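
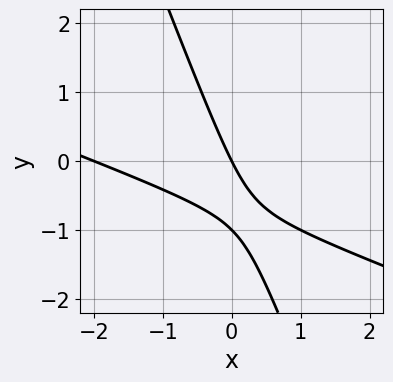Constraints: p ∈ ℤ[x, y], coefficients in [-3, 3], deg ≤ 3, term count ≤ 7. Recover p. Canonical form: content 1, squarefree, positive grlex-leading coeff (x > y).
x^2 + 3*x*y + y^2 + 2*x + y

First, the degree is 2 — no degree-1 curve has this shape.
Next, against the integer gridlines: among the integer gridlines, it crosses the y-axis at y ∈ {-1, 0}; the x-axis gridline crossings are at x ∈ {-2, 0}.
Finally, the integer polynomial consistent with all of this is the stated p.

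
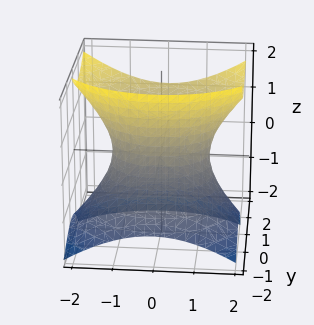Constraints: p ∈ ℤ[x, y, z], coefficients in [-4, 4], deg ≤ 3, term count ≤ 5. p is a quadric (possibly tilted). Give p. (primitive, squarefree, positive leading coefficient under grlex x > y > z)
1. The degree is 2 — a generic line meets the surface in up to 2 points.
2. Reading off the gridlines: the y-axis gridline crossings are at y ∈ {-1, 1}; no z-intercept at any integer in the box.
3. Together with the visible shape, these determine p as stated.

2*x^2 + 3*y^2 - 3*y*z - 2*z^2 - 3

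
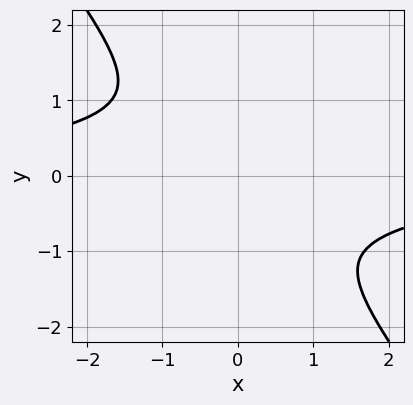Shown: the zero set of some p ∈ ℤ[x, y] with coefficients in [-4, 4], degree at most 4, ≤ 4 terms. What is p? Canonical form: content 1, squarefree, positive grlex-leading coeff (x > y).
2*x^3*y + y^4 + 3*x^2

First, the degree is 4 — the shape is more complex than any degree-3 curve.
Finally, the integer polynomial consistent with all of this is the stated p.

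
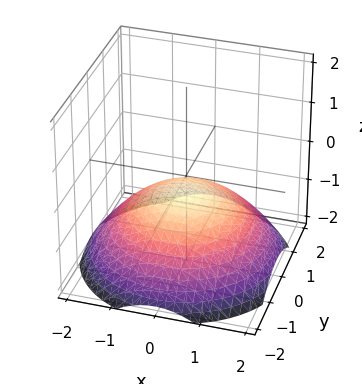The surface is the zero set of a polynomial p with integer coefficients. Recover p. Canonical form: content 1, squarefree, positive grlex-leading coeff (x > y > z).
x^2 + y^2 + 3*z + 1

The degree is 2 — the shape is more complex than any degree-1 surface.
Symmetry: the z-axis is an axis of rotation, so x and y enter only as x² + y².
From the visible intercepts: the surface avoids every integer x-axis point in the box; the surface avoids every integer y-axis point in the box; a circular section at z = -1 has radius between 1 and 2.
The integer polynomial consistent with all of this is the stated p.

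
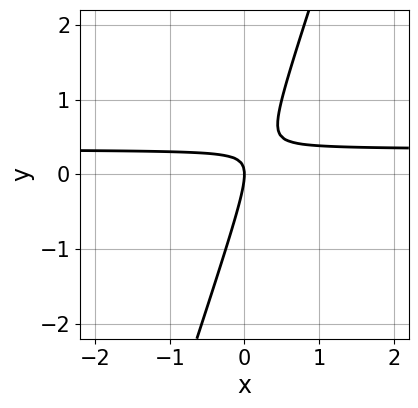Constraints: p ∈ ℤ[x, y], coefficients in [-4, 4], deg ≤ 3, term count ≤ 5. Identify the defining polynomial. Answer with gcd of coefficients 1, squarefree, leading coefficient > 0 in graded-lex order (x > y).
3*x*y - y^2 - x

deg p = 2. A generic line meets the curve in up to 2 points.
From the axis intercepts and sections: it meets the y-axis at y = 0 (among the integer gridlines); it meets the x-axis at x = 0 (among the integer gridlines).
Together with the visible shape, these determine p as stated.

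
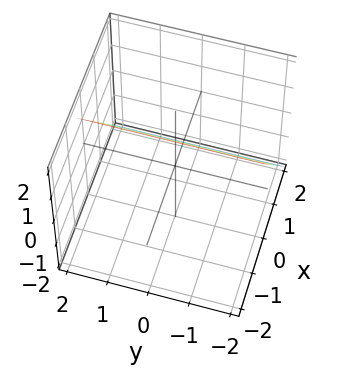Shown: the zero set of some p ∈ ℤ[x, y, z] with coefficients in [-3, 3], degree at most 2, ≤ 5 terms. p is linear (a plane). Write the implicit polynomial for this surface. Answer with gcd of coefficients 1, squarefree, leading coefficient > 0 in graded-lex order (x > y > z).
First, the degree is 1 — the surface is flat (a plane).
Next, from the axis intercepts and sections: no y-intercept at any integer in the box; one z-axis crossing is at z = 1.
Finally, fitting integer coefficients to these (and the overall shape) gives p.

3*x + 2*z - 2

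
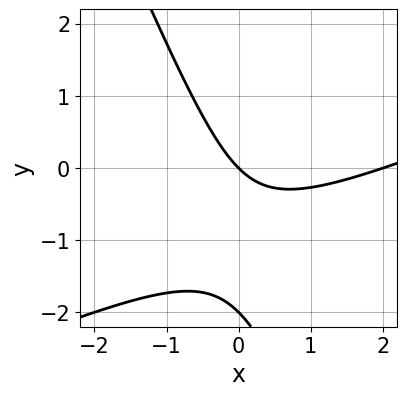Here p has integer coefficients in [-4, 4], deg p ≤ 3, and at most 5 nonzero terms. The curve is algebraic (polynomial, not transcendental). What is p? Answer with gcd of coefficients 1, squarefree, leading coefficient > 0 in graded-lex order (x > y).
First, degree: the shape is more complex than any degree-1 curve, so deg p = 2.
Then, reading off the gridlines: the y-axis gridline crossings are at y ∈ {-2, 0}; the x-axis gridline crossings are at x ∈ {0, 2}.
Finally, solving for integer coefficients yields p as stated.

x^2 - 2*x*y - y^2 - 2*x - 2*y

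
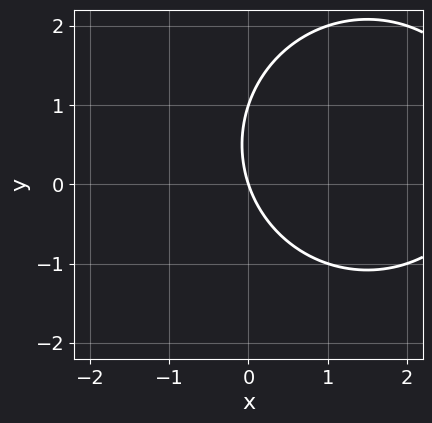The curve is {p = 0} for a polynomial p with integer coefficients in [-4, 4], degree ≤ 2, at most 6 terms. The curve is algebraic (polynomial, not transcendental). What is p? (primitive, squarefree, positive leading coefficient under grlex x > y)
1. deg p = 2.
2. Against the integer gridlines: among the integer gridlines, it crosses the y-axis at y ∈ {0, 1}; one x-axis crossing is at x = 0.
3. Assembling these constraints gives the stated polynomial.

x^2 + y^2 - 3*x - y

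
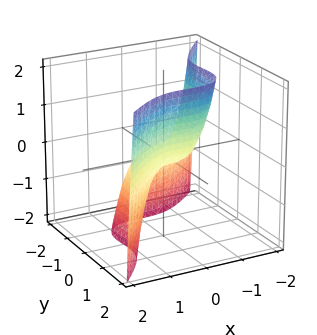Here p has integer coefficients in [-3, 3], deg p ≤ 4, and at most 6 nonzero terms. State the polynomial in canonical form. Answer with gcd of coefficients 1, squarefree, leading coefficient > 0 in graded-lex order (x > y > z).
(a) Degree: the shape is more complex than any degree-2 surface, so deg p = 3.
(b) Observable constraints: one x-axis crossing is at x = 0; it meets the y-axis at y = 0 (among the integer gridlines).
(c) These observations pin down the coefficients.

3*x^3 - 3*y^3 + y + 2*z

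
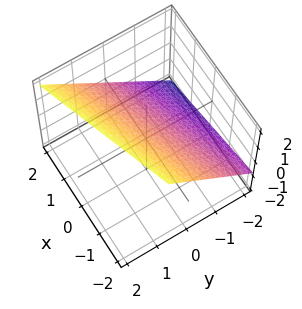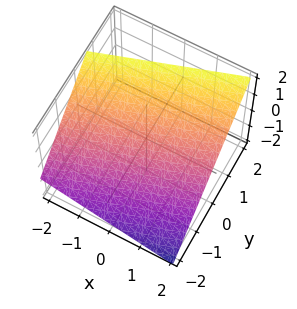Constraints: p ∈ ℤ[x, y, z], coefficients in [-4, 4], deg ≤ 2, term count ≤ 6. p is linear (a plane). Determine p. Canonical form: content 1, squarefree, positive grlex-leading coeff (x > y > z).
x - 3*y + 3*z - 2

1. deg p = 1.
2. From the visible intercepts: one x-axis crossing is at x = 2.
3. Solving for integer coefficients yields p as stated.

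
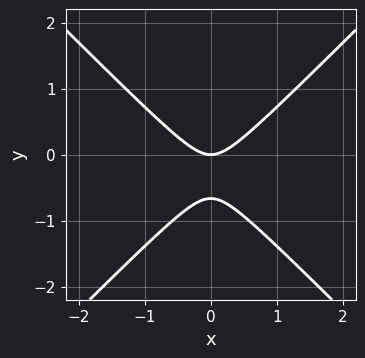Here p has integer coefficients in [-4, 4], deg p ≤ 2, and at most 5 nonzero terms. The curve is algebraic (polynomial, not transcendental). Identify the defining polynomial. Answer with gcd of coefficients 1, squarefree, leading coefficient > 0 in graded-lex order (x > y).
3*x^2 - 3*y^2 - 2*y

The degree is 2 — a generic line meets the curve in up to 2 points.
Symmetries: the x ↦ −x reflection is a symmetry, so x appears only in even powers.
Against the integer gridlines: one y-axis crossing is at y = 0; it meets the x-axis at x = 0 (among the integer gridlines).
Fitting integer coefficients to these (and the overall shape) gives p.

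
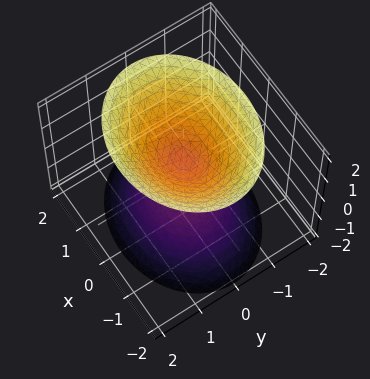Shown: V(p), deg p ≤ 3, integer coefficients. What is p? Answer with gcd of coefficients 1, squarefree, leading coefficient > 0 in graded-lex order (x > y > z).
2*x^2 + 3*y^2 - 2*z^2 + 1

1. The picture has 2 separate pieces. They look like related sheets of one shape, so recover p as a whole.
2. Degree: two separate bowl-shaped sheets opening away from each other; a quadric, so deg p = 2.
3. Symmetries: it's symmetric under z → −z, forcing even powers of z; it's symmetric under x → −x, forcing even powers of x; the y ↦ −y reflection is a symmetry, so y appears only in even powers.
4. Checking where it meets the axes: the surface avoids every integer x-axis point in the box; the surface avoids every integer y-axis point in the box.
5. Together with the visible shape, these determine p as stated.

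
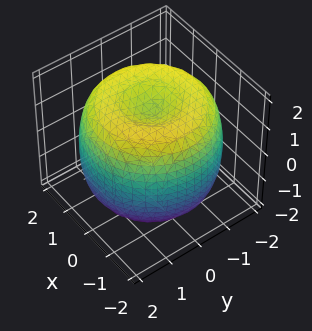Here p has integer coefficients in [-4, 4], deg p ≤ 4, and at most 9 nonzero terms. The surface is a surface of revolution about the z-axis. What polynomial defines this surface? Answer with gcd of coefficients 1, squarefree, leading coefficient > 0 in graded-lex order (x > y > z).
(a) deg p = 4. A generic line meets the surface in up to 4 points.
(b) Symmetry: the surface is invariant under rotation about z: p = q(x² + y², z).
(c) From the axis intercepts and sections: a circular section at z = -1 has radius between 1 and 2.
(d) Matching integer coefficients to the picture gives p.

x^4 + 2*x^2*y^2 + y^4 - 3*x^2 - 3*y^2 + 2*z^2 - 3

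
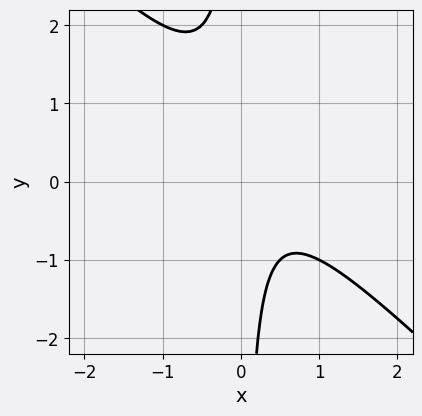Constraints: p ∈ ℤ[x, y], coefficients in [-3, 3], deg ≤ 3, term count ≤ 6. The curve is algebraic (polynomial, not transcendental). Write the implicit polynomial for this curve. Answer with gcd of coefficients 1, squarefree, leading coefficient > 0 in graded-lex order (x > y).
2*x^2 + 2*x*y - x + 1

First, degree: a generic line meets the curve in up to 2 points, so deg p = 2.
Next, checking where it meets the axes: it misses every integer gridline on the y-axis; the curve avoids every integer x-axis point in the box.
Finally, matching integer coefficients to the picture gives p.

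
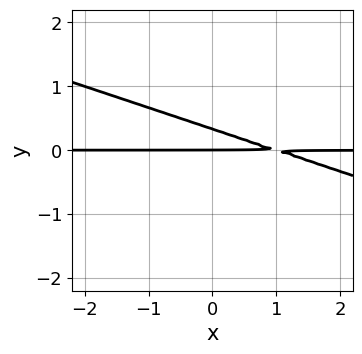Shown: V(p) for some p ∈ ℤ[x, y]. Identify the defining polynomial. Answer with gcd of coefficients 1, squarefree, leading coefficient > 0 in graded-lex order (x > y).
x*y + 3*y^2 - y

First, the degree is 2 — a generic line meets the curve in up to 2 points.
Next, reading off the gridlines: it crosses the y-axis at the gridline y = 0; the visible x-axis segment lies entirely on the curve.
Finally, the integer polynomial consistent with all of this is the stated p.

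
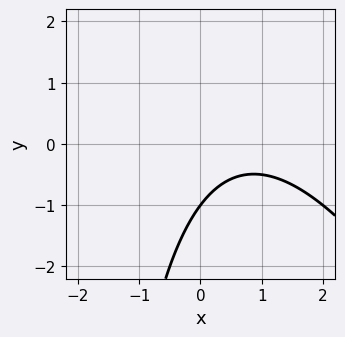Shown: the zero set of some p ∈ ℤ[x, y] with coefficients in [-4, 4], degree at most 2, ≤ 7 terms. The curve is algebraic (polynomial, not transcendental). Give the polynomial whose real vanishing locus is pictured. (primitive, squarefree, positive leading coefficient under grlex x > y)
2*x^2 + x*y - 3*x + 3*y + 3

First, degree: no degree-1 curve has this shape, so deg p = 2.
Next, reading off the gridlines: the curve avoids every integer x-axis point in the box; it crosses the y-axis at the gridline y = -1.
Finally, matching integer coefficients to the picture gives p.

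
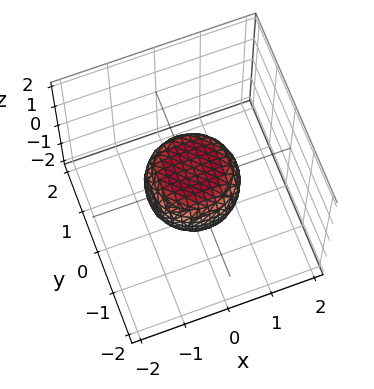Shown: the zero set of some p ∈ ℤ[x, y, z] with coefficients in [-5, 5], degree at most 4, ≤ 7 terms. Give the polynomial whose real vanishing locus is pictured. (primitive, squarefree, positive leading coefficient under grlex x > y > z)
2*x^4 + 4*x^2*y^2 + 2*y^4 - x^2 - y^2 + 2*z^2 - 1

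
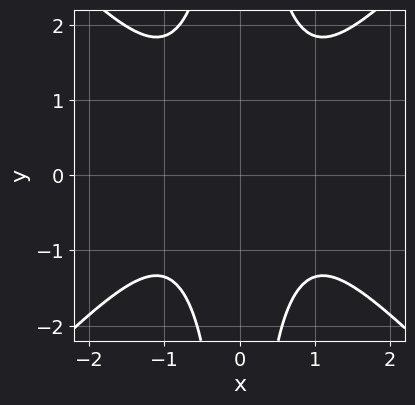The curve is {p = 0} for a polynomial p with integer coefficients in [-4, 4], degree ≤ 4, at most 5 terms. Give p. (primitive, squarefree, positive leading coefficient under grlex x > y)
First, degree: a generic line meets the curve in up to 4 points, so deg p = 4.
Next, symmetries: mirror symmetry x ↦ −x ⇒ only even powers of x.
Then, observable constraints: it misses every integer gridline on the x-axis; it misses every integer gridline on the y-axis.
Finally, fitting integer coefficients to these (and the overall shape) gives p.

2*x^4 - 2*x^2*y^2 + x^2*y + 3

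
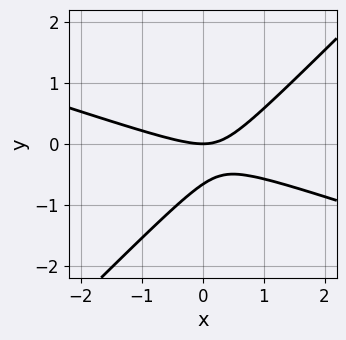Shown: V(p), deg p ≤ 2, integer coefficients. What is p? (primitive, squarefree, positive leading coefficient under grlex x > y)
deg p = 2.
Observable constraints: one x-axis crossing is at x = 0; it crosses the y-axis at the gridline y = 0.
Assembling these constraints gives the stated polynomial.

x^2 + 2*x*y - 3*y^2 - 2*y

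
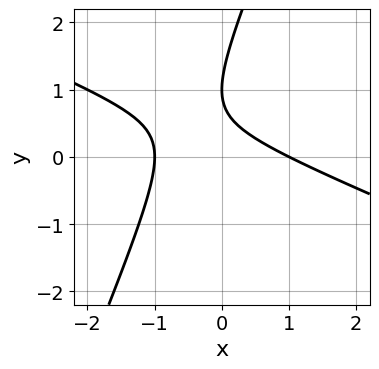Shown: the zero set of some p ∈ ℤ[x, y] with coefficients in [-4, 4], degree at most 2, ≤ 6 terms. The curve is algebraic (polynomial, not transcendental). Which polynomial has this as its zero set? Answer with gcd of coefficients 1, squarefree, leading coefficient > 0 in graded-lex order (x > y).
x^2 + 2*x*y - y^2 + 2*y - 1

(a) Degree: no degree-1 curve has this shape, so deg p = 2.
(b) From the axis intercepts and sections: it crosses the y-axis at the gridline y = 1; among the integer gridlines, it crosses the x-axis at x ∈ {-1, 1}.
(c) Solving for integer coefficients yields p as stated.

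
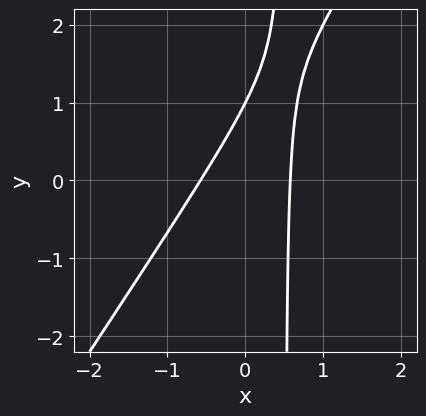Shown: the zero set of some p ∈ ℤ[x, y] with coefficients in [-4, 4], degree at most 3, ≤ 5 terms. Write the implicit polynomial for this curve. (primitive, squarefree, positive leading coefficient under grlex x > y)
3*x^2 - 2*x*y + y - 1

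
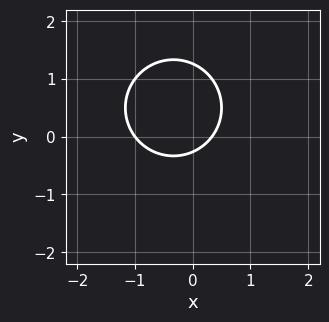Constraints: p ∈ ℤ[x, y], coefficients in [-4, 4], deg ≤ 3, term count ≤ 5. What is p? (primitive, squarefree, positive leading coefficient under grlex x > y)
3*x^2 + 3*y^2 + 2*x - 3*y - 1

The degree is 2 — no degree-1 curve has this shape.
From the visible intercepts: it meets the x-axis at x = -1 (among the integer gridlines).
Assembling these constraints gives the stated polynomial.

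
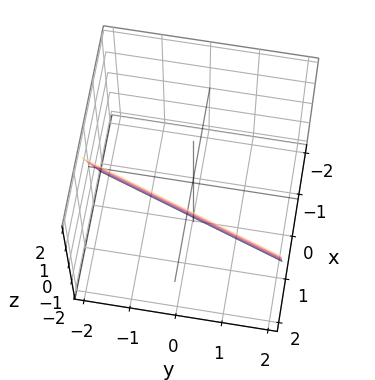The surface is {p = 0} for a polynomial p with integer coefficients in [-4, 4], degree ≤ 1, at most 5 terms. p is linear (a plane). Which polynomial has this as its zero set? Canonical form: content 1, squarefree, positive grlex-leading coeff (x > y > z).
3*x - y - z - 2

1. The degree is 1 — the surface is flat (a plane).
2. From the visible intercepts: one y-axis crossing is at y = -2; it crosses the z-axis at the gridline z = -2.
3. These observations pin down the coefficients.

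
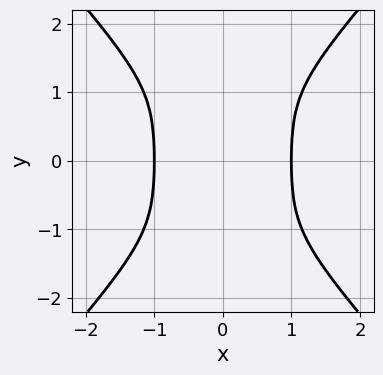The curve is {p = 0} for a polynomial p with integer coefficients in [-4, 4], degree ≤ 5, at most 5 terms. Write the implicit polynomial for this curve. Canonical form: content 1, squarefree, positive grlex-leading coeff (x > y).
(a) deg p = 4.
(b) Symmetries: mirror symmetry y ↦ −y ⇒ only even powers of y; the x ↦ −x reflection is a symmetry, so x appears only in even powers.
(c) Observable constraints: no y-intercept at any integer in the box; the x-axis gridline crossings are at x ∈ {-1, 1}.
(d) Matching integer coefficients to the picture gives p.

3*x^4 - x^2*y^2 - y^4 - 3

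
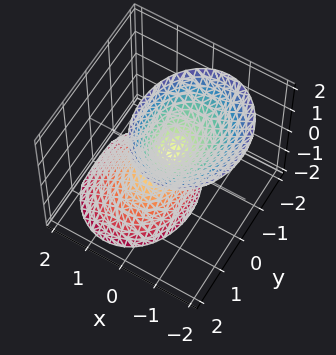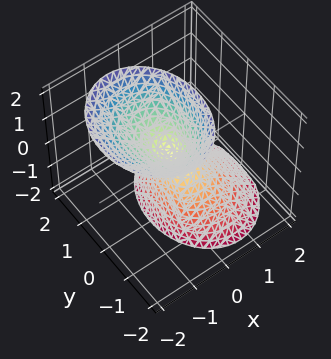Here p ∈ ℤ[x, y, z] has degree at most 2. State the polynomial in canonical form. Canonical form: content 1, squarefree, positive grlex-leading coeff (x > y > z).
First, I count 2 distinct pieces.
Then, deg p = 2.
Then, observable constraints: it meets the z-axis at z = 0 (among the integer gridlines); one x-axis crossing is at x = 0; one y-axis crossing is at y = 0.
Finally, solving for integer coefficients yields p as stated.

3*x^2 + 2*x*z + 2*y^2 - z^2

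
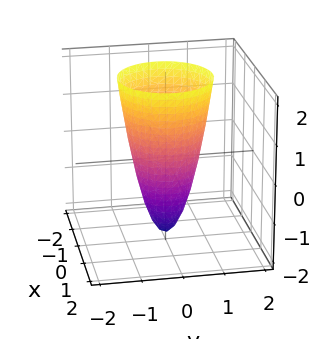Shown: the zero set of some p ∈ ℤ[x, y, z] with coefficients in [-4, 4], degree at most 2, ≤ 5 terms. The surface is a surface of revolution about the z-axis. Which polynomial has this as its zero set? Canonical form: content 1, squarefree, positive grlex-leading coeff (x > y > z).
First, degree: the shape is more complex than any degree-1 surface, so deg p = 2.
Next, by symmetry, the z-axis is an axis of rotation, so x and y enter only as x² + y².
Next, against the integer gridlines: a circular section at z = 1 has radius exactly 1; it meets the z-axis at z = -2 (among the integer gridlines).
Finally, matching integer coefficients to the picture gives p.

3*x^2 + 3*y^2 - z - 2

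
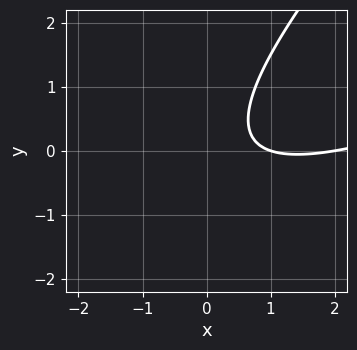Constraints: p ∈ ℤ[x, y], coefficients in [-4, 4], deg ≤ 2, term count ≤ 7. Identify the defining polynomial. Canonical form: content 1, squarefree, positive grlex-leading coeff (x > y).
x^2 - 3*x*y + 2*y^2 - 3*x + 2

First, degree: the shape is more complex than any degree-1 curve, so deg p = 2.
Next, checking where it meets the axes: no y-intercept at any integer in the box; among the integer gridlines, it crosses the x-axis at x ∈ {1, 2}.
Finally, fitting integer coefficients to these (and the overall shape) gives p.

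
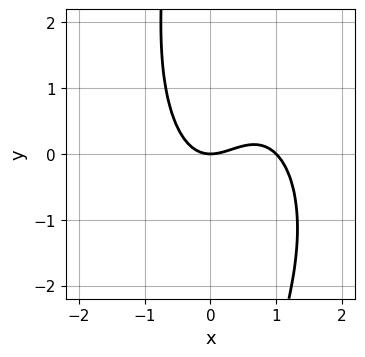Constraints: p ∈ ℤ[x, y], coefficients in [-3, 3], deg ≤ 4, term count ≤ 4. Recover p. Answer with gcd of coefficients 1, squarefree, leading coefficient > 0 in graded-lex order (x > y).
3*x^3 + x*y^2 - 3*x^2 + 3*y

First, deg p = 3. No degree-2 curve has this shape.
Then, against the integer gridlines: the x-axis gridline crossings are at x ∈ {0, 1}; it meets the y-axis at y = 0 (among the integer gridlines).
Finally, solving for integer coefficients yields p as stated.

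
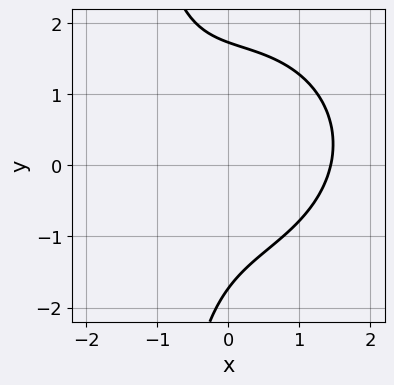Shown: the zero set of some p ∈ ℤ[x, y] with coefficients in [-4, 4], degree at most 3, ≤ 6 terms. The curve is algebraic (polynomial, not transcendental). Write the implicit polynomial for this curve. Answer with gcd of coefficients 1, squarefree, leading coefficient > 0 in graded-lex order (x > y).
x^3 + x*y^2 - x*y + y^2 - 3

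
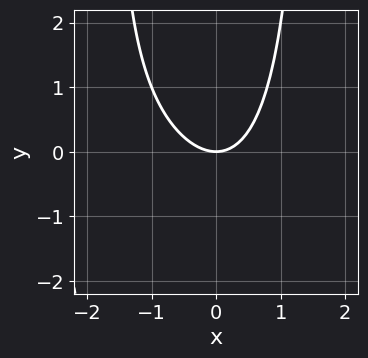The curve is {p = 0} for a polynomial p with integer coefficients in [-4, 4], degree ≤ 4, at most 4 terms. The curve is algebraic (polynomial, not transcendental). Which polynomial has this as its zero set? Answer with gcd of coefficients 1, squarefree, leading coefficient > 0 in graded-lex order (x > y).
1. Degree: a generic line meets the curve in up to 3 points, so deg p = 3.
2. From the visible intercepts: one y-axis crossing is at y = 0; one x-axis crossing is at x = 0.
3. Putting this together gives p.

x^3 + x^2*y + 3*x^2 - 3*y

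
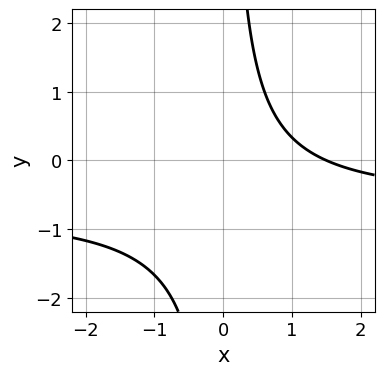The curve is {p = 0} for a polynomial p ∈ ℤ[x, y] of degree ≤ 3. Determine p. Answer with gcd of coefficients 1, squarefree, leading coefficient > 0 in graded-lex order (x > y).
3*x*y + 2*x - 3

First, the degree is 2 — a generic line meets the curve in up to 2 points.
Next, against the integer gridlines: no y-intercept at any integer in the box.
Finally, together with the visible shape, these determine p as stated.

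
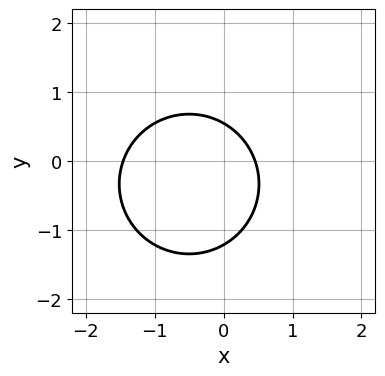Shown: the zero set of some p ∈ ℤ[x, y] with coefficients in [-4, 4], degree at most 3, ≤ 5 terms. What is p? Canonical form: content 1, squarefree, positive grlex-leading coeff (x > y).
Degree: the shape is more complex than any degree-1 curve, so deg p = 2.
The integer polynomial consistent with all of this is the stated p.

3*x^2 + 3*y^2 + 3*x + 2*y - 2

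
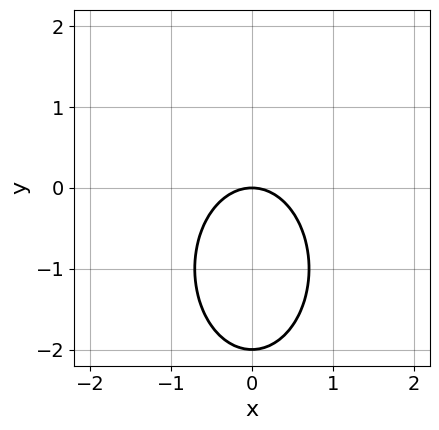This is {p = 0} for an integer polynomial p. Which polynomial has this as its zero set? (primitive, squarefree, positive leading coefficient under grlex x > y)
2*x^2 + y^2 + 2*y

deg p = 2. A generic line meets the curve in up to 2 points.
Symmetries: it's symmetric under x → −x, forcing even powers of x.
Reading off the gridlines: the y-axis gridline crossings are at y ∈ {-2, 0}; one x-axis crossing is at x = 0.
Putting this together gives p.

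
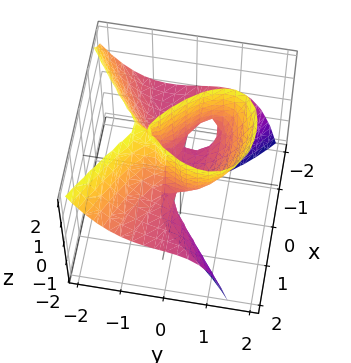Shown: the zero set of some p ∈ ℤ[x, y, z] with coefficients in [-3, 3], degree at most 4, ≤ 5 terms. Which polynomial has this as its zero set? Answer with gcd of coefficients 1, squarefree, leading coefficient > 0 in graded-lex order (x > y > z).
2*x^2*z + 2*y^3 + x*y - 2*y*z - z

1. Degree: the shape is more complex than any degree-2 surface, so deg p = 3.
2. From the axis intercepts and sections: it crosses the z-axis at the gridline z = 0; the visible x-axis segment lies entirely on the surface; it meets the y-axis at y = 0 (among the integer gridlines).
3. Together with the visible shape, these determine p as stated.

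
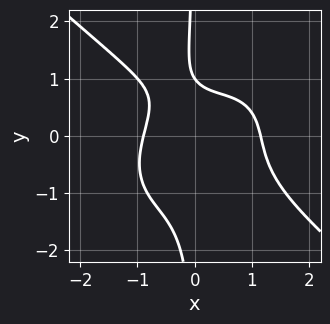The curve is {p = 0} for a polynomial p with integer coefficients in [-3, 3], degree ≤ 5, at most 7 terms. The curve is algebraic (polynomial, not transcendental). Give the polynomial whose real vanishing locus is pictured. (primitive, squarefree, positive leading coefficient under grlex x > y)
First, deg p = 4.
Then, reading off the gridlines: one y-axis crossing is at y = 1.
Finally, fitting integer coefficients to these (and the overall shape) gives p.

2*x^4 + 3*x*y^3 - x^3 + 2*y - 2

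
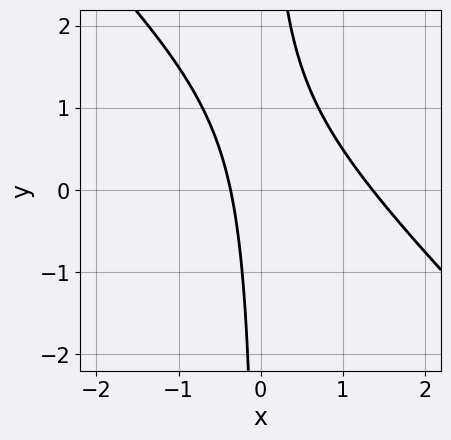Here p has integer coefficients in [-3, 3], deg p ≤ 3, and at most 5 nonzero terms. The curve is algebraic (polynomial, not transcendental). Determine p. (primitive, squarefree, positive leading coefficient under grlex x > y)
2*x^2 + 2*x*y - 2*x - 1

1. deg p = 2.
2. From the visible intercepts: it misses every integer gridline on the y-axis.
3. Putting this together gives p.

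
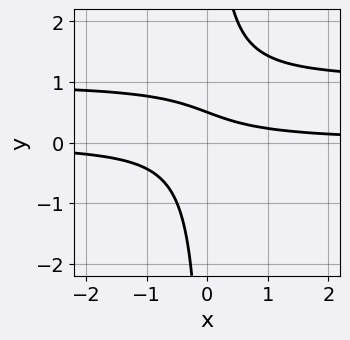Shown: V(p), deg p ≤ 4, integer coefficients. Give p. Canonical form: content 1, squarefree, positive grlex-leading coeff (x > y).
(a) deg p = 3. The shape is more complex than any degree-2 curve.
(b) Reading off the gridlines: the curve avoids every integer x-axis point in the box.
(c) The integer polynomial consistent with all of this is the stated p.

3*x*y^2 - 3*x*y - 2*y + 1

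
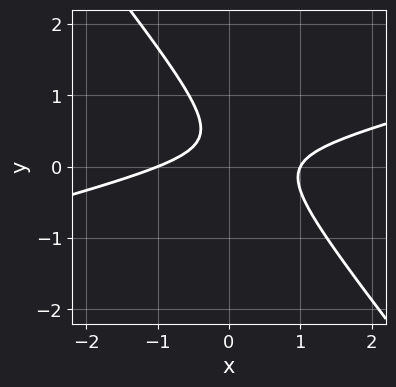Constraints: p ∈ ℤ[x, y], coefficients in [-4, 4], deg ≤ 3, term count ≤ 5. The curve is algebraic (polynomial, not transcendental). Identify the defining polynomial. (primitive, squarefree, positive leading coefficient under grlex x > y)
x^2 - 3*x*y - 3*y^2 + 2*y - 1

1. The degree is 2 — no degree-1 curve has this shape.
2. From the visible intercepts: no y-intercept at any integer in the box; among the integer gridlines, it crosses the x-axis at x ∈ {-1, 1}.
3. The integer polynomial consistent with all of this is the stated p.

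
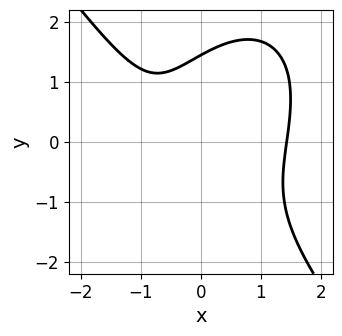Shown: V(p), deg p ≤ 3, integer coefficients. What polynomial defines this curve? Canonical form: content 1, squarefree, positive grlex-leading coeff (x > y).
Degree: no degree-2 curve has this shape, so deg p = 3.
Matching integer coefficients to the picture gives p.

2*x^3 + y^3 - x*y - 2*x - 3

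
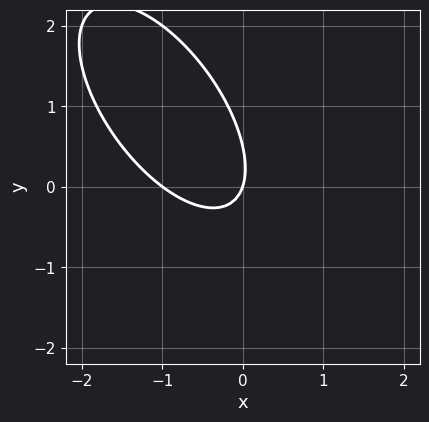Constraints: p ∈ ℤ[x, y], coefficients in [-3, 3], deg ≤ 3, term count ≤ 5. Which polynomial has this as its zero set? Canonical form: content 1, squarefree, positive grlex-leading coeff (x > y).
First, deg p = 2.
Next, checking where it meets the axes: among the integer gridlines, it crosses the x-axis at x ∈ {-1, 0}; it crosses the y-axis at the gridline y = 0.
Finally, fitting integer coefficients to these (and the overall shape) gives p.

3*x^2 + 3*x*y + 2*y^2 + 3*x - y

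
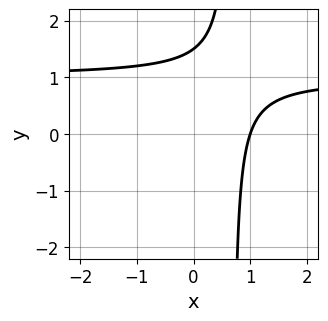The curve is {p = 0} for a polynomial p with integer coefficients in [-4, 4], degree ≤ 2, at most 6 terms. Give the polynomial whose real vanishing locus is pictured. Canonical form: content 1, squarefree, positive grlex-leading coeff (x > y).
3*x*y - 3*x - 2*y + 3

(a) deg p = 2. A generic line meets the curve in up to 2 points.
(b) Observable constraints: it crosses the x-axis at the gridline x = 1.
(c) Fitting integer coefficients to these (and the overall shape) gives p.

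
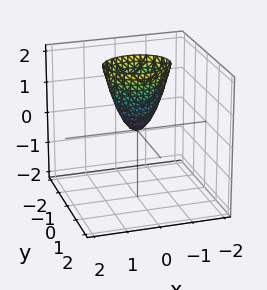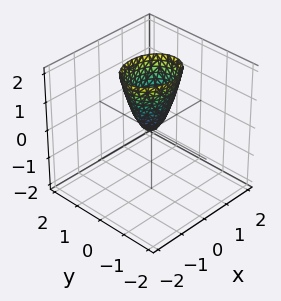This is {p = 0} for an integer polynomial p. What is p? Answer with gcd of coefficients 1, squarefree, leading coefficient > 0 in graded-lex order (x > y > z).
2*x^2 + 3*y^2 - z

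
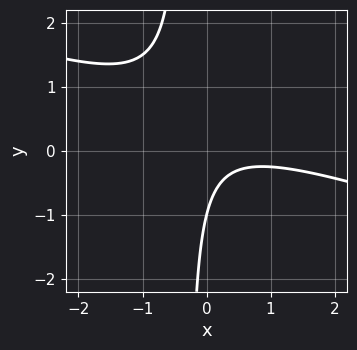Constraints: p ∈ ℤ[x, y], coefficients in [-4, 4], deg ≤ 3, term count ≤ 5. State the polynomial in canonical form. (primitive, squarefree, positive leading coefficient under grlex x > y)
x^2 + 3*x*y - x + y + 1

(a) deg p = 2. A generic line meets the curve in up to 2 points.
(b) Reading off the gridlines: it meets the y-axis at y = -1 (among the integer gridlines); no x-intercept at any integer in the box.
(c) Matching integer coefficients to the picture gives p.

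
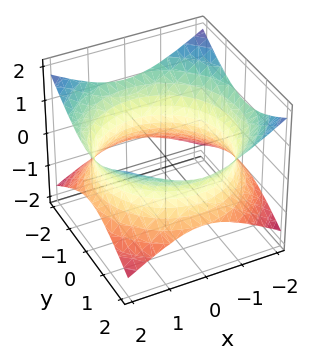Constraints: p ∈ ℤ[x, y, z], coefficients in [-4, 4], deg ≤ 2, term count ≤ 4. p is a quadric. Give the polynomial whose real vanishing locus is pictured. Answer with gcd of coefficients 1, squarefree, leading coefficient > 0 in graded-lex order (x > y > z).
1. deg p = 2.
2. Symmetries: mirror symmetry z ↦ −z ⇒ only even powers of z; every cross-section ⟂ z is a circle, so x, y appear only via x² + y².
3. Observable constraints: the surface avoids every integer z-axis point in the box; a circular section at z = 0 has radius between 1 and 2.
4. Putting this together gives p.

x^2 + y^2 - 2*z^2 - 3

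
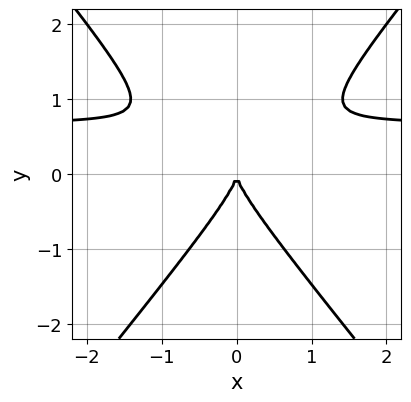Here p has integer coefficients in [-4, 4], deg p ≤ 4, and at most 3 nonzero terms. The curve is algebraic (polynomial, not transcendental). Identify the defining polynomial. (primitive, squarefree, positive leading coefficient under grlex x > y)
Degree: a generic line meets the curve in up to 3 points, so deg p = 3.
Symmetries: mirror symmetry x ↦ −x ⇒ only even powers of x.
Against the integer gridlines: it meets the x-axis at x = 0 (among the integer gridlines); it meets the y-axis at y = 0 (among the integer gridlines).
Together with the visible shape, these determine p as stated.

3*x^2*y - 2*y^3 - 2*x^2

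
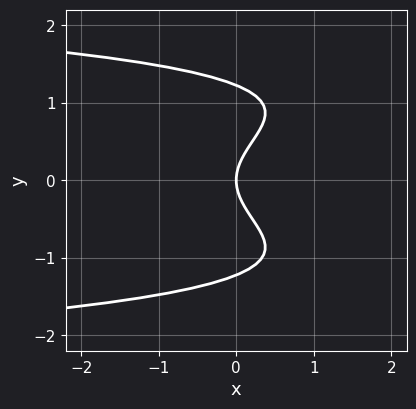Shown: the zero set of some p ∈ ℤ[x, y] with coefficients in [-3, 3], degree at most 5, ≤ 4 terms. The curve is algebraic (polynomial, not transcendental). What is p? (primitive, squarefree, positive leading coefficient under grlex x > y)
The degree is 4 — the shape is more complex than any degree-3 curve.
Symmetries: mirror symmetry y ↦ −y ⇒ only even powers of y.
Observable constraints: it meets the x-axis at x = 0 (among the integer gridlines); one y-axis crossing is at y = 0.
The integer polynomial consistent with all of this is the stated p.

2*y^4 - 3*y^2 + 3*x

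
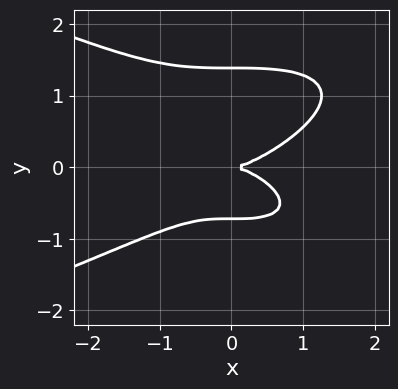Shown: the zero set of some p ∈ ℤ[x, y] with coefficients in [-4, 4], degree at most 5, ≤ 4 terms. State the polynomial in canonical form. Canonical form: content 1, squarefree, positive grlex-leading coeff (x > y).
(a) Degree: a generic line meets the curve in up to 4 points, so deg p = 4.
(b) Observable constraints: one y-axis crossing is at y = 0; it meets the x-axis at x = 0 (among the integer gridlines).
(c) Together with the visible shape, these determine p as stated.

3*y^4 + x^3 - 2*y^3 - 3*y^2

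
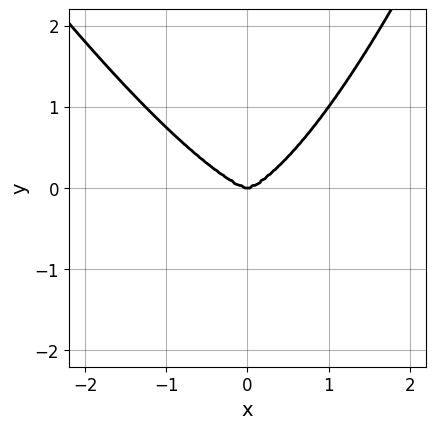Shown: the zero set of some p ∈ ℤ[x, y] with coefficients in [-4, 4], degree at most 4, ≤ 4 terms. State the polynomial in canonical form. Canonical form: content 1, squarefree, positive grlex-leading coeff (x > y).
2*x^4 + x^3*y - 3*y^3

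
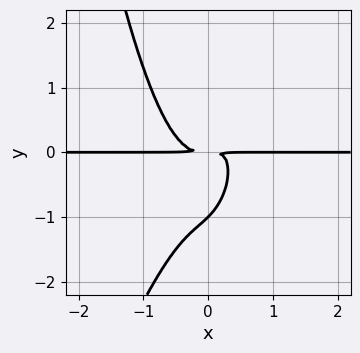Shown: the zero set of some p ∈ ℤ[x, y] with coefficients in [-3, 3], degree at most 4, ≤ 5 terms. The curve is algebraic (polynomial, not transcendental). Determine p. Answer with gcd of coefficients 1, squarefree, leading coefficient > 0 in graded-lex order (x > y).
First, deg p = 4. The shape is more complex than any degree-3 curve.
Then, from the axis intercepts and sections: every point of the x-axis in the box is on the curve; it meets the y-axis at y = -1 (among the integer gridlines).
Finally, putting this together gives p.

3*x^3*y - x^2*y^2 - x*y^2 + y^3 + y^2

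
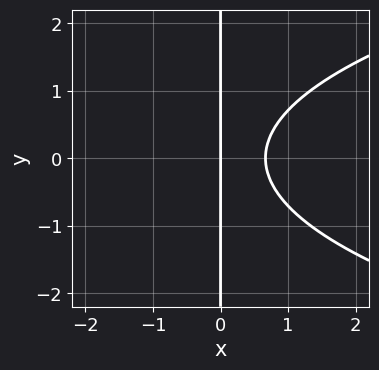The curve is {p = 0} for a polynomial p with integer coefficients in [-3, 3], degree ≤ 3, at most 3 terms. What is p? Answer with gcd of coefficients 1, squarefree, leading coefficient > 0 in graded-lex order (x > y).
2*x*y^2 - 3*x^2 + 2*x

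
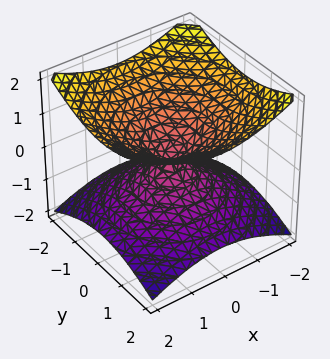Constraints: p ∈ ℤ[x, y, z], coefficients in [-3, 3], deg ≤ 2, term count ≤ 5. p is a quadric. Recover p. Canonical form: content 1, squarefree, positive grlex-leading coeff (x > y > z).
1. Degree: two nappes meeting at a single point; a quadric, so deg p = 2.
2. Symmetries: every cross-section ⟂ z is a circle, so x, y appear only via x² + y²; the z ↦ −z reflection is a symmetry, so z appears only in even powers.
3. Observable constraints: it crosses the z-axis at the gridline z = 0; it meets the y-axis at y = 0 (among the integer gridlines); a circular section at z = -1 has radius between 1 and 2.
4. Together with the visible shape, these determine p as stated.

x^2 + y^2 - 2*z^2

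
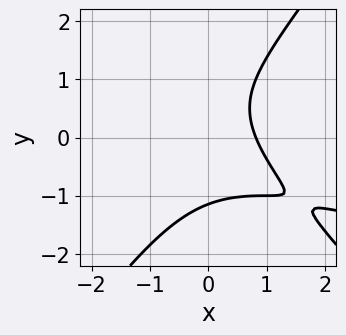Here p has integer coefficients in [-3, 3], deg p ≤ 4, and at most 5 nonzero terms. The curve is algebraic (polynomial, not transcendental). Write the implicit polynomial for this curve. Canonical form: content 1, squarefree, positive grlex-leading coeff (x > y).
x^3 + 3*x^2*y - 2*y^3 + 3*x - 3

The degree is 3 — the shape is more complex than any degree-2 curve.
The integer polynomial consistent with all of this is the stated p.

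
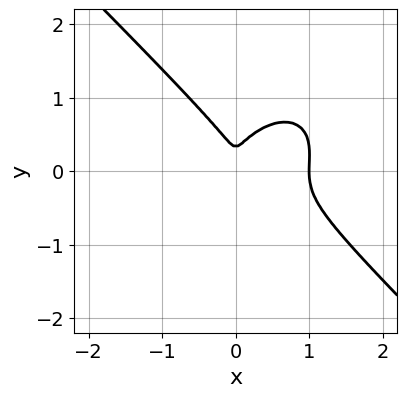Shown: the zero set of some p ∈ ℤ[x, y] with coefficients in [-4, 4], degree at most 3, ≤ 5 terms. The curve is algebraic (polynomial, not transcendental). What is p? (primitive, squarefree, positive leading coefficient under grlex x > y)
The degree is 3 — a generic line meets the curve in up to 3 points.
Reading off the gridlines: it crosses the x-axis at the gridline x = 1.
Assembling these constraints gives the stated polynomial.

3*x^3 + 3*y^3 - 3*x^2 - y^2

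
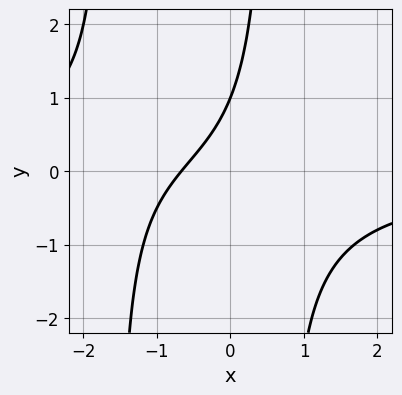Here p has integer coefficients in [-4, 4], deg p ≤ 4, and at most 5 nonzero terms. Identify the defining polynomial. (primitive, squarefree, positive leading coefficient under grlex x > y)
2*x^2*y + 2*x*y + 3*x - 2*y + 2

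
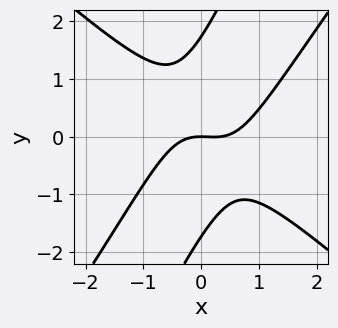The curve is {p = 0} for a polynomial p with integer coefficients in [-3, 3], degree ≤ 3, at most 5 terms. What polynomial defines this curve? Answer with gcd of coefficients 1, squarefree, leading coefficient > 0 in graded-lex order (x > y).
First, degree: no degree-2 curve has this shape, so deg p = 3.
Next, from the axis intercepts and sections: one x-axis crossing is at x = 0; it crosses the y-axis at the gridline y = 0.
Finally, the integer polynomial consistent with all of this is the stated p.

3*x^3 - 3*x*y^2 + y^3 - x^2 - 3*y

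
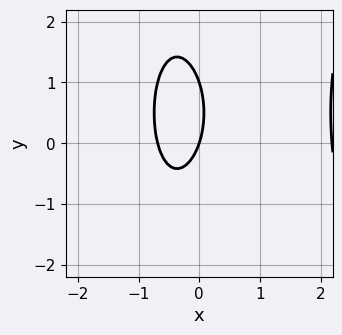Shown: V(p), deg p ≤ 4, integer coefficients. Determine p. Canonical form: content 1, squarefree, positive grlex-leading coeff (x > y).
2*x^3 - 3*x^2 - y^2 - 3*x + y

First, degree: the shape is more complex than any degree-2 curve, so deg p = 3.
Next, observable constraints: one x-axis crossing is at x = 0; among the integer gridlines, it crosses the y-axis at y ∈ {0, 1}.
Finally, assembling these constraints gives the stated polynomial.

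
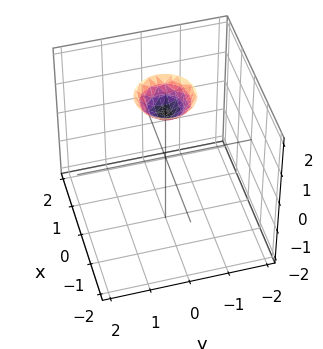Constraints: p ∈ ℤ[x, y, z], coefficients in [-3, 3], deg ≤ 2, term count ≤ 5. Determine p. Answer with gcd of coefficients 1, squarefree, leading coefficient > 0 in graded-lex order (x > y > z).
1. The degree is 2 — the shape is more complex than any degree-1 surface.
2. Symmetries: rotational symmetry about the z-axis ⇒ p depends on x, y only through x² + y².
3. Against the integer gridlines: the surface avoids every integer x-axis point in the box; the surface avoids every integer y-axis point in the box.
4. Matching integer coefficients to the picture gives p.

2*x^2 + 2*y^2 - 2*z + 3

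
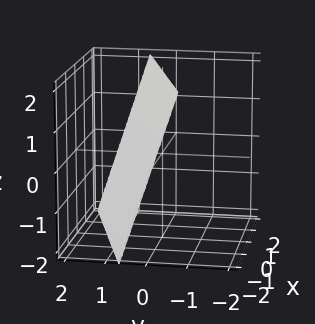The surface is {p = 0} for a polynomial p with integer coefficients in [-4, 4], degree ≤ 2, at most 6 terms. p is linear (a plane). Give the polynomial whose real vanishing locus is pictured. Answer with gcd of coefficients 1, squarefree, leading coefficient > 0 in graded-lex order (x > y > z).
deg p = 1. Every cross-section is a straight line — this is a plane.
From the visible intercepts: one x-axis crossing is at x = -2; one z-axis crossing is at z = 2.
Solving for integer coefficients yields p as stated.

x - 3*y - z + 2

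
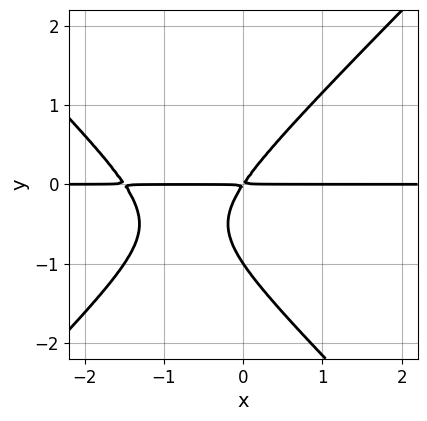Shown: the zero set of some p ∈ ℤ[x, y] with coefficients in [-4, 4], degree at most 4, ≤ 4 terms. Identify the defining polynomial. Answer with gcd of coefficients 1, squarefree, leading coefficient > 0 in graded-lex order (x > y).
Degree: no degree-2 curve has this shape, so deg p = 3.
From the visible intercepts: it meets the y-axis at y = -1 (among the integer gridlines); the visible x-axis segment lies entirely on the curve.
Together with the visible shape, these determine p as stated.

2*x^2*y - 2*y^3 + 3*x*y - 2*y^2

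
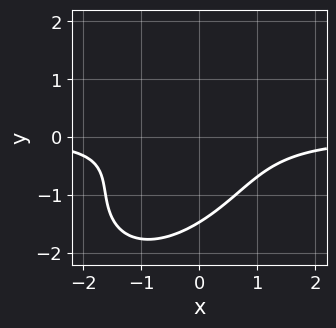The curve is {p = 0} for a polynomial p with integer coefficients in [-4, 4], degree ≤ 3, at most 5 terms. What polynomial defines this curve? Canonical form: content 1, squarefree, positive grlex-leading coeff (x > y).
The degree is 3 — the shape is more complex than any degree-2 curve.
Checking where it meets the axes: no x-intercept at any integer in the box.
These observations pin down the coefficients.

x^2*y - x*y^2 + y^3 + y^2 + 1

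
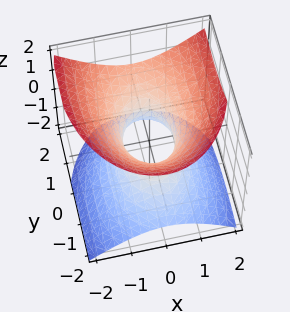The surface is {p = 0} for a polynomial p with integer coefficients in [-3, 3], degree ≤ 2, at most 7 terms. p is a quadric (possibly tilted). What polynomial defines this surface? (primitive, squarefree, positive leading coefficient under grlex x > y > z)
1. deg p = 2. No degree-1 surface has this shape.
2. Reading off the gridlines: no z-intercept at any integer in the box; among the integer gridlines, it crosses the y-axis at y ∈ {-1, 1}.
3. Putting this together gives p.

2*x^2 + y^2 - y*z - 2*z^2 - 1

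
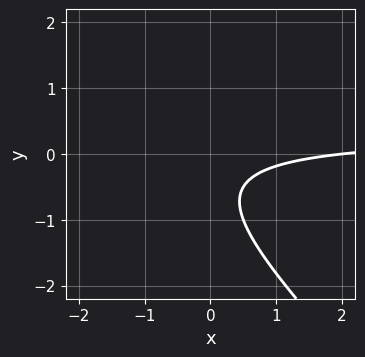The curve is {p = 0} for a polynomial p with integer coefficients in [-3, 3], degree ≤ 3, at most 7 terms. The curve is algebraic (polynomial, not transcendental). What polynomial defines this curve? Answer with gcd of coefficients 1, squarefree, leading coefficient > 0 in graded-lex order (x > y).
3*x*y + 3*y^2 - x + 3*y + 2

deg p = 2. A generic line meets the curve in up to 2 points.
Reading off the gridlines: one x-axis crossing is at x = 2; the curve avoids every integer y-axis point in the box.
Together with the visible shape, these determine p as stated.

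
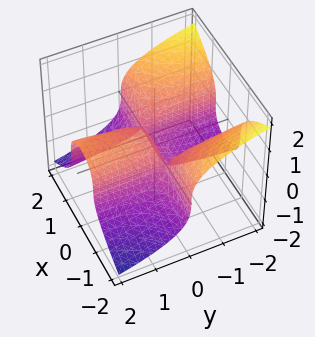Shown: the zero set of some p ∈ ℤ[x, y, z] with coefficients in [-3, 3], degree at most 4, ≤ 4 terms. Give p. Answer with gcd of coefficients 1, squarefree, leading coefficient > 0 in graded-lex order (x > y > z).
First, degree: no degree-2 surface has this shape, so deg p = 3.
Next, checking where it meets the axes: it crosses the y-axis at the gridline y = 0; it crosses the z-axis at the gridline z = 0; the visible x-axis segment lies entirely on the surface.
Finally, fitting integer coefficients to these (and the overall shape) gives p.

2*x^2*y + 3*z^3 - y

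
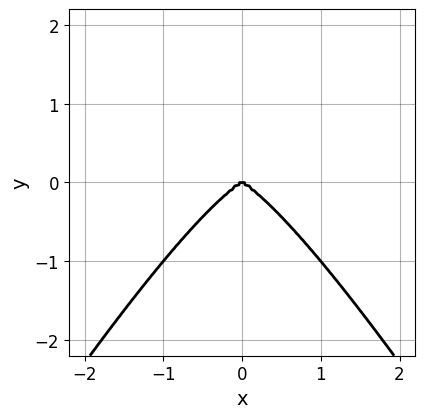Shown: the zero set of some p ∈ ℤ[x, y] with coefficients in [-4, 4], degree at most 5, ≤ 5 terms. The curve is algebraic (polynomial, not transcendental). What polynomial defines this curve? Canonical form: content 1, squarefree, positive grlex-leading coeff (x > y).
3*x^4 - x^2*y^2 - x^2*y + 3*y^3

Degree: the shape is more complex than any degree-3 curve, so deg p = 4.
Symmetries: it's symmetric under x → −x, forcing even powers of x.
From the axis intercepts and sections: it meets the x-axis at x = 0 (among the integer gridlines); it crosses the y-axis at the gridline y = 0.
The integer polynomial consistent with all of this is the stated p.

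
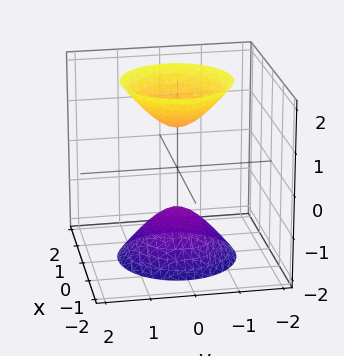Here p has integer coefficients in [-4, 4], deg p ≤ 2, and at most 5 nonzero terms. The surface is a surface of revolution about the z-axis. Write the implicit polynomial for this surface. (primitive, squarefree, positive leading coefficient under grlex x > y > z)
(a) I count 2 distinct pieces.
(b) deg p = 2.
(c) By symmetry, the z-axis is an axis of rotation, so x and y enter only as x² + y².
(d) From the visible intercepts: the surface avoids every integer x-axis point in the box; it misses every integer gridline on the y-axis.
(e) Putting this together gives p.

2*x^2 + 2*y^2 - z^2 + 1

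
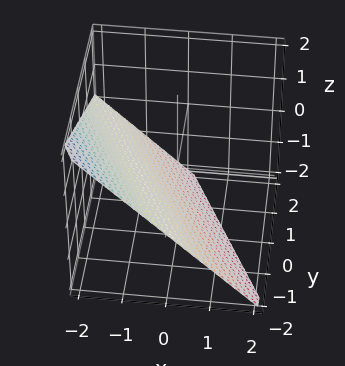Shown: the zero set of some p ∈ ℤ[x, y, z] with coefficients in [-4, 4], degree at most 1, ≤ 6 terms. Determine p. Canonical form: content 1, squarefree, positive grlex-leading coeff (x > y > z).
First, deg p = 1. Every cross-section is a straight line — this is a plane.
Then, reading off the gridlines: it meets the x-axis at x = -1 (among the integer gridlines); it crosses the z-axis at the gridline z = -1.
Finally, putting this together gives p. Check: (0, -2, 0) on the y-axis lies on the surface, and p(0, -2, 0) = 0. ✓

2*x + y + 2*z + 2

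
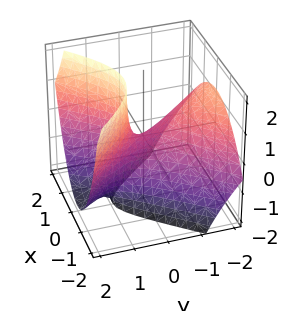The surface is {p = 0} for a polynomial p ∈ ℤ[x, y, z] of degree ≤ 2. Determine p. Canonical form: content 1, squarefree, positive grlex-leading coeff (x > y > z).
3*x^2 - 2*y^2 - 3*y*z + 2*z

1. The degree is 2 — the shape is more complex than any degree-1 surface.
2. Observable constraints: it crosses the z-axis at the gridline z = 0; one y-axis crossing is at y = 0.
3. These observations pin down the coefficients.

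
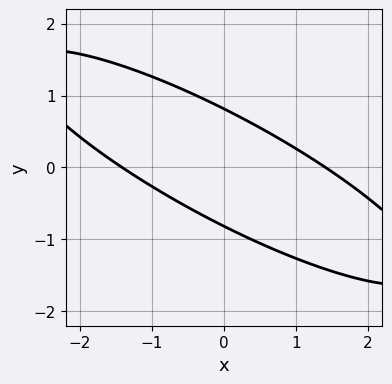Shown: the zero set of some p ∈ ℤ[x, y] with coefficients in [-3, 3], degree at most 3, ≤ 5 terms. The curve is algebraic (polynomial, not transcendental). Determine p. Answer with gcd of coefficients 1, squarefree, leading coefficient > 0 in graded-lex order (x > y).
x^2 + 3*x*y + 3*y^2 - 2

1. Degree: a generic line meets the curve in up to 2 points, so deg p = 2.
2. Matching integer coefficients to the picture gives p.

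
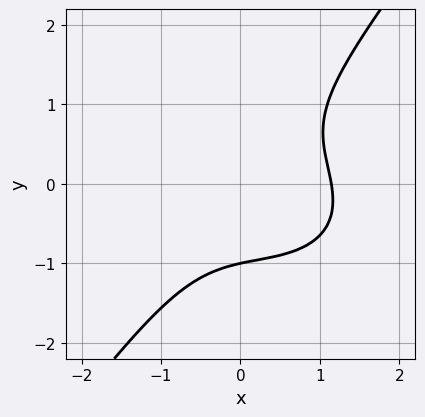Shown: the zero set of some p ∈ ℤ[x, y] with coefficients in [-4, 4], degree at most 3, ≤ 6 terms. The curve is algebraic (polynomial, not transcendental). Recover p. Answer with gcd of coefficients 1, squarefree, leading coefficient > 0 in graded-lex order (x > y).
The degree is 3 — a generic line meets the curve in up to 3 points.
From the visible intercepts: one y-axis crossing is at y = -1.
Solving for integer coefficients yields p as stated.

2*x^3 + x^2*y + 2*x*y^2 - 3*y^3 - 3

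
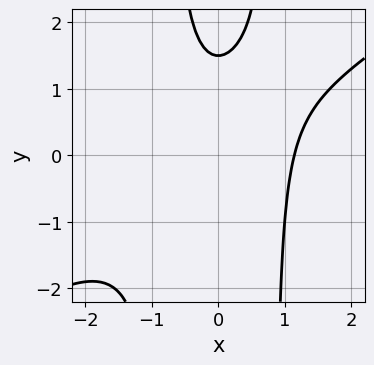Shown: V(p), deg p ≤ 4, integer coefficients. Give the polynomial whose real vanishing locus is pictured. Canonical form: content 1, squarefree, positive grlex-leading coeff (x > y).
2*x^3 - 3*x^2*y + 2*y - 3

Degree: the shape is more complex than any degree-2 curve, so deg p = 3.
The integer polynomial consistent with all of this is the stated p.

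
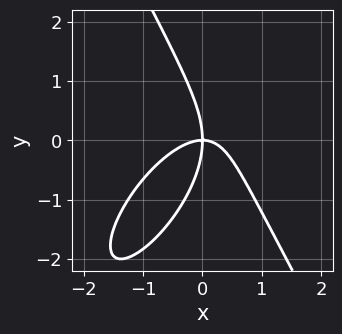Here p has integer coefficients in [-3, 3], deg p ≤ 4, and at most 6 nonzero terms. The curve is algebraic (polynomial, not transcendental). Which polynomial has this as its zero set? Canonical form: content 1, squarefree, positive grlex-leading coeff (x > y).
3*x^3 - 2*x^2*y + y^3 + 3*x*y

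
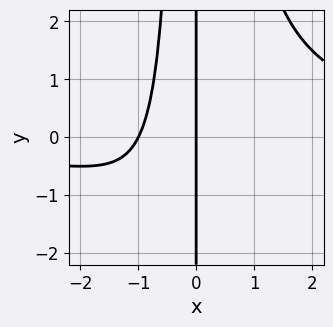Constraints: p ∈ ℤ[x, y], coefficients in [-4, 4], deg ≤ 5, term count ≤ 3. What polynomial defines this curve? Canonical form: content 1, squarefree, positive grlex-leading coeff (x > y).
x^3*y - 2*x^2 - 2*x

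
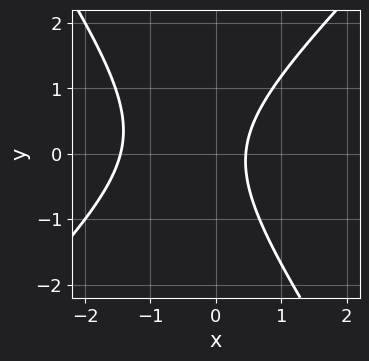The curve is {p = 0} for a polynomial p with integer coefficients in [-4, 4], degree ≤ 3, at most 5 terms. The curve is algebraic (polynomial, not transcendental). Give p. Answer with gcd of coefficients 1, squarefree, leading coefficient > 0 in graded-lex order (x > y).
1. Degree: a generic line meets the curve in up to 2 points, so deg p = 2.
2. Observable constraints: no y-intercept at any integer in the box.
3. Solving for integer coefficients yields p as stated.

3*x^2 - x*y - 2*y^2 + 3*x - 2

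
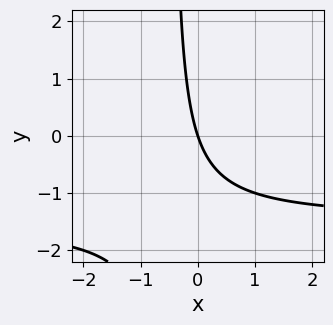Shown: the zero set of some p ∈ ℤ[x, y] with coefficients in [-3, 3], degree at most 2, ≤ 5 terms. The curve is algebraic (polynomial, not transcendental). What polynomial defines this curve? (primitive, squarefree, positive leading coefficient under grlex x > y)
2*x*y + 3*x + y

The degree is 2 — the shape is more complex than any degree-1 curve.
Checking where it meets the axes: it crosses the y-axis at the gridline y = 0; one x-axis crossing is at x = 0.
The integer polynomial consistent with all of this is the stated p.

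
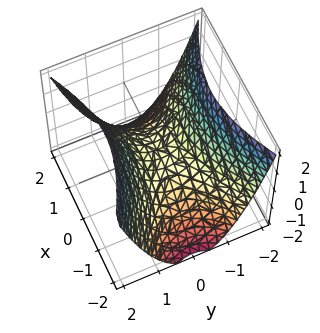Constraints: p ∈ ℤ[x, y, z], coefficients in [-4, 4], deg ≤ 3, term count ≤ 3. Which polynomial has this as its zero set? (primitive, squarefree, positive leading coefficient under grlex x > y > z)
First, the degree is 2 — a hyperbolic paraboloid; a quadric.
Next, symmetries: mirror symmetry x ↦ −x ⇒ only even powers of x; the y ↦ −y reflection is a symmetry, so y appears only in even powers.
Then, reading off the gridlines: one y-axis crossing is at y = 0; one x-axis crossing is at x = 0.
Finally, together with the visible shape, these determine p as stated.

x^2 - 2*y^2 + 2*z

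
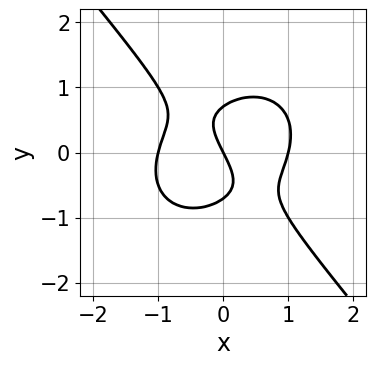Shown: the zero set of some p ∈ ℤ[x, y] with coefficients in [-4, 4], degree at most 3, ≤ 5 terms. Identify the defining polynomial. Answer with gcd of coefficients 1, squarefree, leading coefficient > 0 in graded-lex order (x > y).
2*x^3 + x*y^2 + 2*y^3 - 2*x - y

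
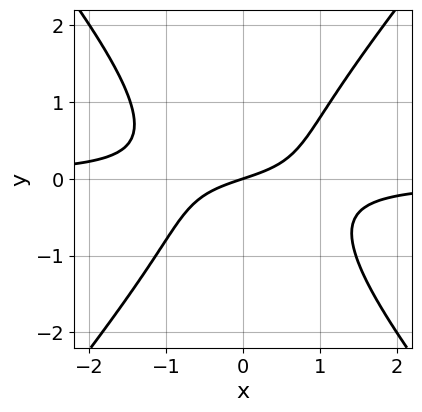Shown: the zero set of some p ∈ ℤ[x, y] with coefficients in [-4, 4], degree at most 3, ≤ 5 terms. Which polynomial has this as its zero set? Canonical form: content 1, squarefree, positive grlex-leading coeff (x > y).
1. The degree is 3 — the shape is more complex than any degree-2 curve.
2. Observable constraints: it crosses the x-axis at the gridline x = 0; one y-axis crossing is at y = 0.
3. Together with the visible shape, these determine p as stated.

3*x^2*y - 2*y^3 + x - 3*y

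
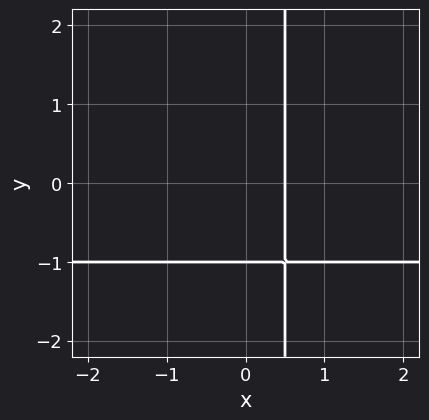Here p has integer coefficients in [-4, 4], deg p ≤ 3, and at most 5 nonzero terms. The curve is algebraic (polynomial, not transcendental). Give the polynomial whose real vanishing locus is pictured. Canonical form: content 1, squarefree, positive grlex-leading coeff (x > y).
2*x*y + 2*x - y - 1

(a) deg p = 2.
(b) From the visible intercepts: it crosses the y-axis at the gridline y = -1.
(c) The integer polynomial consistent with all of this is the stated p.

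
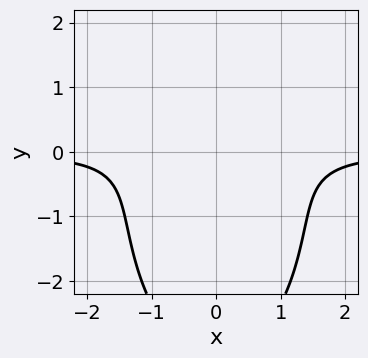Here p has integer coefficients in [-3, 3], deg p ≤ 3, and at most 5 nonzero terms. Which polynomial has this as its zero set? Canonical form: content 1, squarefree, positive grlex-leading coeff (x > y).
(a) deg p = 3. No degree-2 curve has this shape.
(b) Symmetries: the x ↦ −x reflection is a symmetry, so x appears only in even powers.
(c) Observable constraints: the curve avoids every integer x-axis point in the box; the curve avoids every integer y-axis point in the box.
(d) Assembling these constraints gives the stated polynomial.

3*x^2*y + y^3 + 2*y^2 - 3*y + 2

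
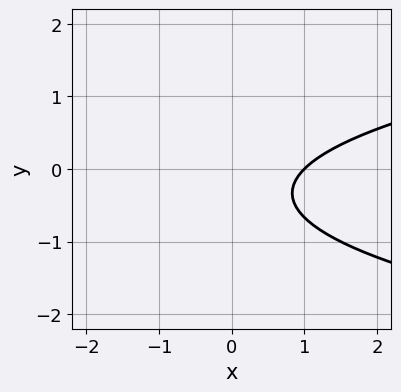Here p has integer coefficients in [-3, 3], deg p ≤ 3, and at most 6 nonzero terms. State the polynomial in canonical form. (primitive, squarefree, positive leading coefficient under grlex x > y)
3*y^2 - 2*x + 2*y + 2

1. deg p = 2.
2. From the visible intercepts: one x-axis crossing is at x = 1; it misses every integer gridline on the y-axis.
3. Matching integer coefficients to the picture gives p.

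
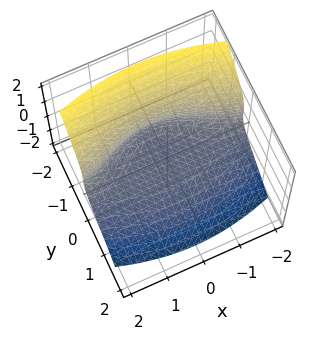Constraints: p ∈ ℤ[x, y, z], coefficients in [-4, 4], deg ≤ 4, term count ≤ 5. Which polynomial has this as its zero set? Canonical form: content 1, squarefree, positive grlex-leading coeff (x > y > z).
2*x^2*y + 3*y^3 - 2*y^2*z + 3*z^3 + 3

First, the degree is 3 — a generic line meets the surface in up to 3 points.
Next, checking where it meets the axes: it meets the y-axis at y = -1 (among the integer gridlines); no x-intercept at any integer in the box; one z-axis crossing is at z = -1.
Finally, these observations pin down the coefficients.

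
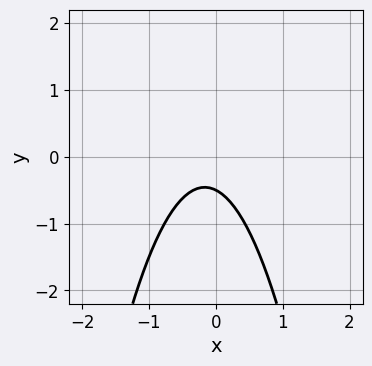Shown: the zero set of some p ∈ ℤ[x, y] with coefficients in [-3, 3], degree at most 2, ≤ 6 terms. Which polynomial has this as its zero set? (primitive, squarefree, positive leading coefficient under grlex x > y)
1. The degree is 2 — the shape is more complex than any degree-1 curve.
2. From the axis intercepts and sections: it misses every integer gridline on the x-axis.
3. These observations pin down the coefficients.

3*x^2 + x + 2*y + 1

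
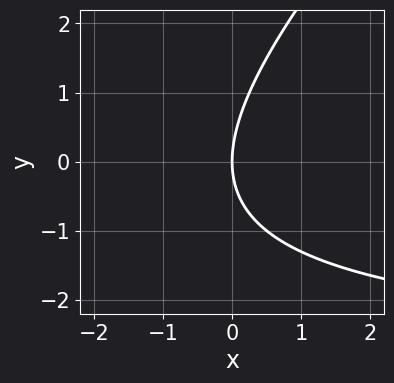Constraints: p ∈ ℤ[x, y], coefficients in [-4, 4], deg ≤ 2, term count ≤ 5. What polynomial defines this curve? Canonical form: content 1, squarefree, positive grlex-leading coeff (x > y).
(a) deg p = 2.
(b) Observable constraints: one x-axis crossing is at x = 0; it crosses the y-axis at the gridline y = 0.
(c) Together with the visible shape, these determine p as stated.

x*y - y^2 + 3*x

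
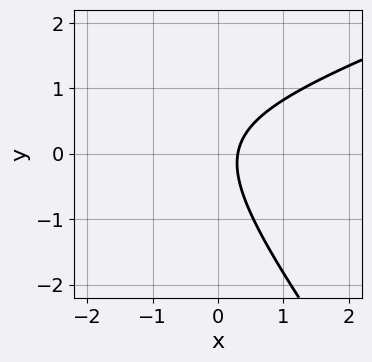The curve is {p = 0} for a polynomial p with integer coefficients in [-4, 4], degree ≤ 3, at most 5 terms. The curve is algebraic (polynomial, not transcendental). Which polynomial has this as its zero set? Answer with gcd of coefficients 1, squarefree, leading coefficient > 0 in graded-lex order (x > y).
First, the degree is 2 — the shape is more complex than any degree-1 curve.
Next, checking where it meets the axes: it misses every integer gridline on the y-axis.
Finally, putting this together gives p.

x^2 - 2*x*y - 2*y^2 + 3*x - 1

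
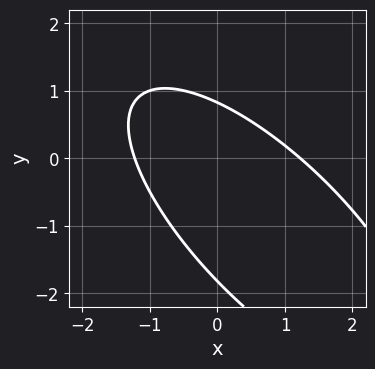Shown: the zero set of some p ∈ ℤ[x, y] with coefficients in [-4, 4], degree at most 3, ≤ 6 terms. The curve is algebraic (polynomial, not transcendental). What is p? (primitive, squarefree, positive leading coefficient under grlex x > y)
(a) The degree is 2 — a generic line meets the curve in up to 2 points.
(b) Solving for integer coefficients yields p as stated.

2*x^2 + 3*x*y + 2*y^2 + 2*y - 3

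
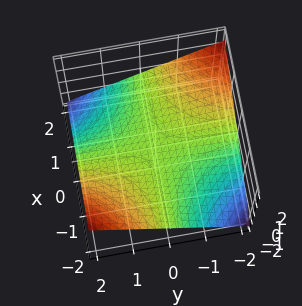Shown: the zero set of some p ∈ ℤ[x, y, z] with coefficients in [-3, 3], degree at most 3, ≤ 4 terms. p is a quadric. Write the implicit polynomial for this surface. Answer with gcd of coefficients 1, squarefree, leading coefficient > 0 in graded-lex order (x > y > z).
x*y + 3*z

Degree: a saddle surface; a quadric, so deg p = 2.
Checking where it meets the axes: every point of the x-axis in the box is on the surface; it crosses the z-axis at the gridline z = 0.
Fitting integer coefficients to these (and the overall shape) gives p. Check: (0, 2, 0) on the y-axis lies on the surface, and p(0, 2, 0) = 0. ✓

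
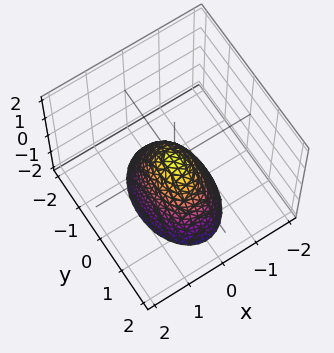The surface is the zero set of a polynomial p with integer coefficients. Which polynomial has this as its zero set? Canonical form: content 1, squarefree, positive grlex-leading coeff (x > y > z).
First, the degree is 2 — a paraboloid; a quadric.
Then, symmetries: the x ↦ −x reflection is a symmetry, so x appears only in even powers; the y ↦ −y reflection is a symmetry, so y appears only in even powers.
Then, checking where it meets the axes: it meets the z-axis at z = 0 (among the integer gridlines); it meets the y-axis at y = 0 (among the integer gridlines); it crosses the x-axis at the gridline x = 0.
Finally, together with the visible shape, these determine p as stated.

2*x^2 + y^2 + z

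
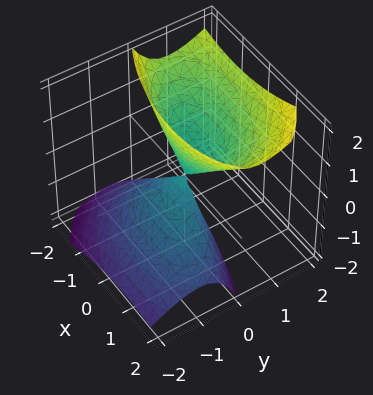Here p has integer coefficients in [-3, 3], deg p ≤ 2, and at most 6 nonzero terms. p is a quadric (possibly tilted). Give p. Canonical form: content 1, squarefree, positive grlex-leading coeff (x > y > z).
(a) The picture has 2 separate pieces. They look like related sheets of one shape, so recover p as a whole.
(b) deg p = 2. No degree-1 surface has this shape.
(c) Checking where it meets the axes: it meets the y-axis at y = 0 (among the integer gridlines); it meets the z-axis at z = 0 (among the integer gridlines); it meets the x-axis at x = 0 (among the integer gridlines).
(d) These observations pin down the coefficients.

x^2 + x*y + 3*y^2 - 3*y*z - z^2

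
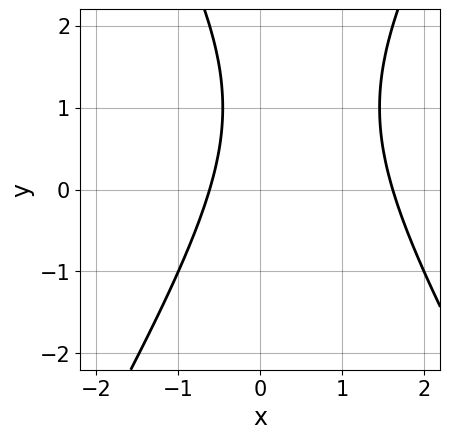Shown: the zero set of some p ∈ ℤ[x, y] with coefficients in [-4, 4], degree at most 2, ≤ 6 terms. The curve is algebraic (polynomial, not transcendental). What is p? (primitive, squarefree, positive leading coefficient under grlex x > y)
1. Degree: no degree-1 curve has this shape, so deg p = 2.
2. Against the integer gridlines: the curve avoids every integer y-axis point in the box.
3. Fitting integer coefficients to these (and the overall shape) gives p.

3*x^2 - y^2 - 3*x + 2*y - 3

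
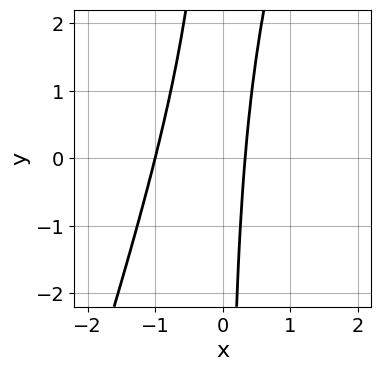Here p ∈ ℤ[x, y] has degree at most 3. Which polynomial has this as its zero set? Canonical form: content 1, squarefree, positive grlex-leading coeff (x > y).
3*x^2 - x*y + 2*x - 1

First, deg p = 2.
Next, observable constraints: it crosses the x-axis at the gridline x = -1; the curve avoids every integer y-axis point in the box.
Finally, putting this together gives p.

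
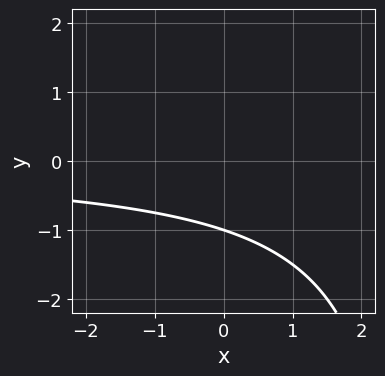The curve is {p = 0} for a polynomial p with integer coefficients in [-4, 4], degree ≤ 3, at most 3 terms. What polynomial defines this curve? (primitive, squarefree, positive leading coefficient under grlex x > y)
First, deg p = 2. The shape is more complex than any degree-1 curve.
Then, against the integer gridlines: one y-axis crossing is at y = -1; no x-intercept at any integer in the box.
Finally, these observations pin down the coefficients.

x*y - 3*y - 3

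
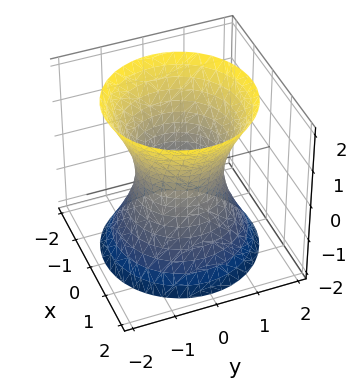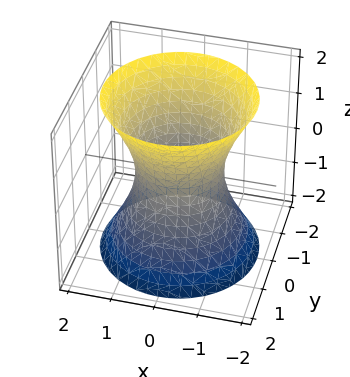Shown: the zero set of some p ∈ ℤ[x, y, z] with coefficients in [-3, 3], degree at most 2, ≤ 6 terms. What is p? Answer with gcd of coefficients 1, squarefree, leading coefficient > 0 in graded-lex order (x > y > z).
2*x^2 + 2*y^2 - z^2 - 2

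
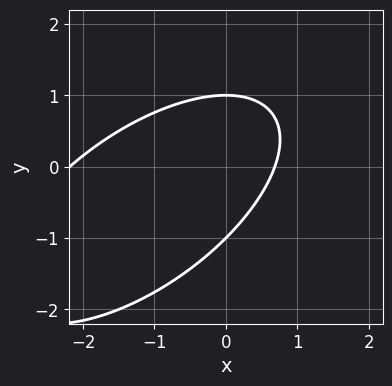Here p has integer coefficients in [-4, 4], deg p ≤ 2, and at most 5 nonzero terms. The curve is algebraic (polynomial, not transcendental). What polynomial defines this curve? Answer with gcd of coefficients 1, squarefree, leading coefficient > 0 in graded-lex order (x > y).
2*x^2 - 3*x*y + 3*y^2 + 3*x - 3

First, deg p = 2. The shape is more complex than any degree-1 curve.
Then, checking where it meets the axes: the y-axis gridline crossings are at y ∈ {-1, 1}.
Finally, solving for integer coefficients yields p as stated.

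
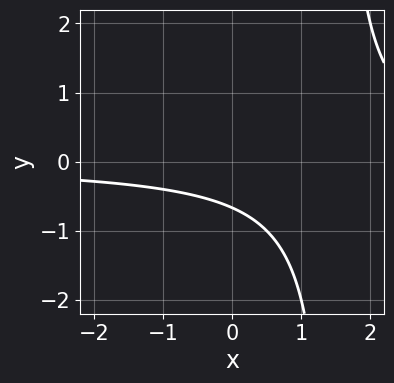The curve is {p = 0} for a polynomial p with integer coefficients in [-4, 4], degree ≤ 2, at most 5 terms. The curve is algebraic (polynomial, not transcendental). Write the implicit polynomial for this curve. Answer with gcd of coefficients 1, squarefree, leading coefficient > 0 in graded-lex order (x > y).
2*x*y - 3*y - 2

First, the degree is 2 — a generic line meets the curve in up to 2 points.
Then, against the integer gridlines: no x-intercept at any integer in the box.
Finally, the integer polynomial consistent with all of this is the stated p.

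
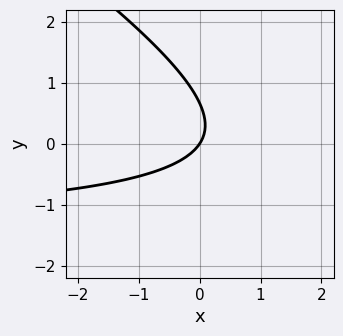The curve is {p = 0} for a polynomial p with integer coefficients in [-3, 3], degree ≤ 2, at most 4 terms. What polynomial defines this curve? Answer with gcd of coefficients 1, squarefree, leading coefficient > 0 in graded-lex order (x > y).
2*x*y + 3*y^2 + 3*x - 2*y

Degree: the shape is more complex than any degree-1 curve, so deg p = 2.
Reading off the gridlines: it crosses the x-axis at the gridline x = 0; it meets the y-axis at y = 0 (among the integer gridlines).
Fitting integer coefficients to these (and the overall shape) gives p.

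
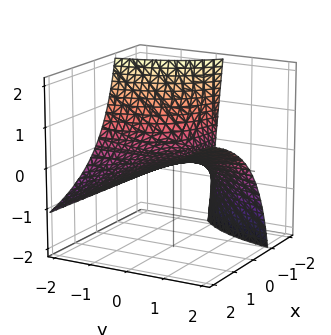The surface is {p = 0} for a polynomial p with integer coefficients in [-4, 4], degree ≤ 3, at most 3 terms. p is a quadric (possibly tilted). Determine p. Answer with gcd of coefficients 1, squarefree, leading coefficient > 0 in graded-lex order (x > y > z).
1. deg p = 2. No degree-1 surface has this shape.
2. From the visible intercepts: it crosses the z-axis at the gridline z = 0; every point of the x-axis in the box is on the surface; every point of the y-axis in the box is on the surface.
3. These observations pin down the coefficients.

x*y - x*z - 2*z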